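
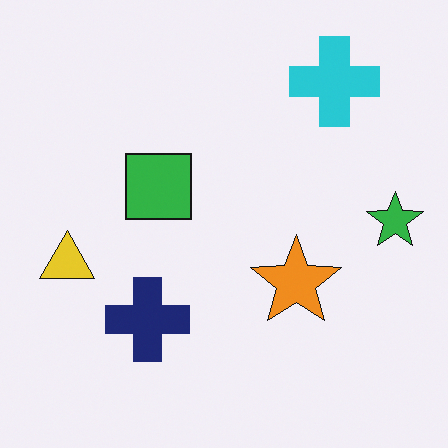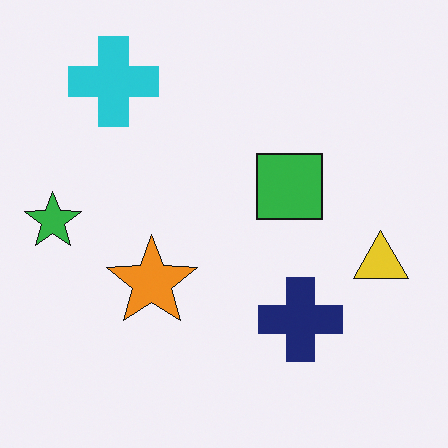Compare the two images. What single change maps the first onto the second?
This is the original image flipped horizontally (left ↔ right).

The green star is in the right of the first image and the left of the second — shapes on opposite sides of the vertical midline have swapped in a mirror flip.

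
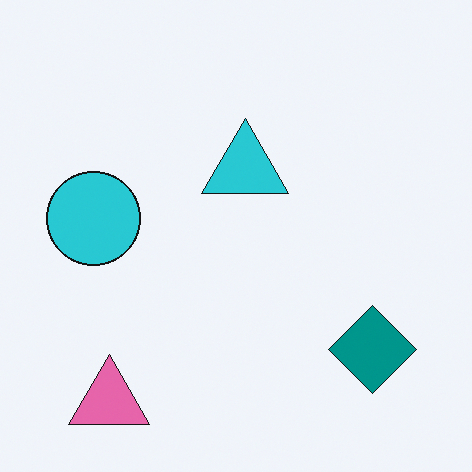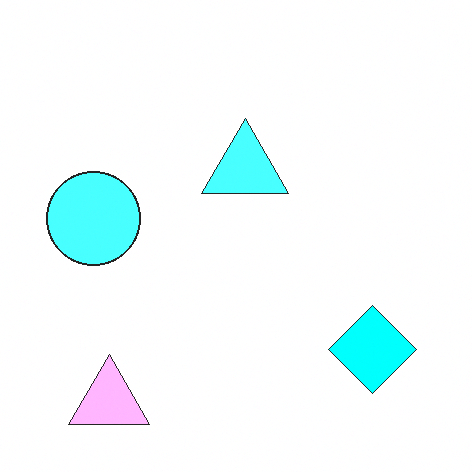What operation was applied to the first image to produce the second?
The second image is the first brightened a lot.

Every pixel — background and shapes alike — is uniformly brightened.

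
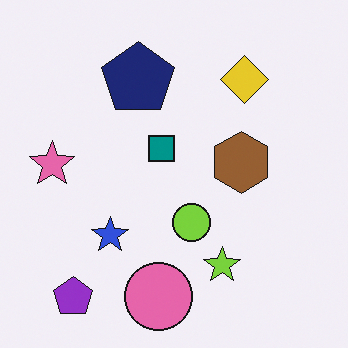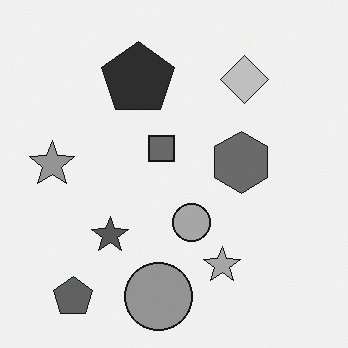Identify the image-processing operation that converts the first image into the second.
Converted to grayscale.

All color is removed — every shape is now a shade of grey.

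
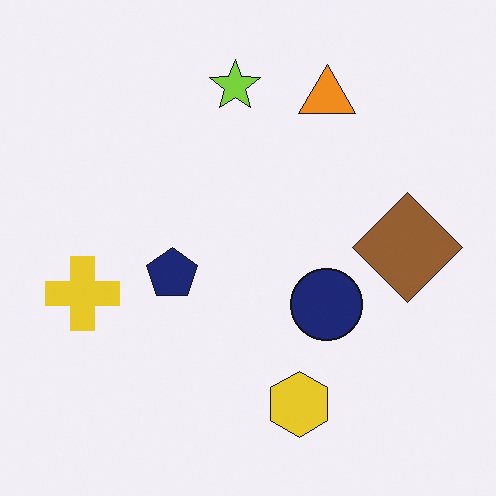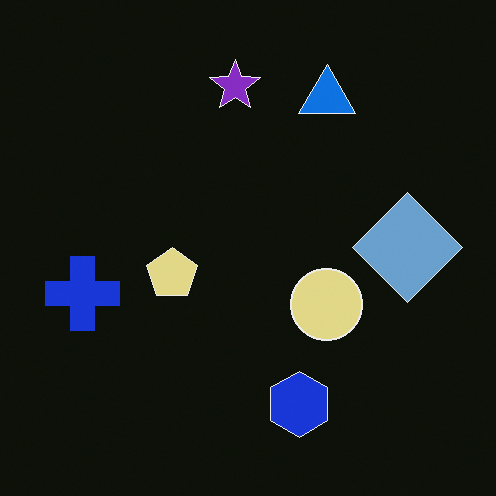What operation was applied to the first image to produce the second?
It was color-inverted (negative).

The light background has become dark and every shape's color is its complement — a photographic negative.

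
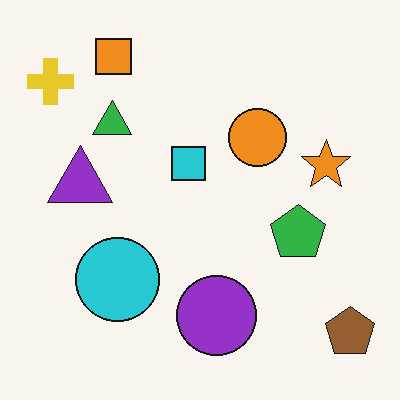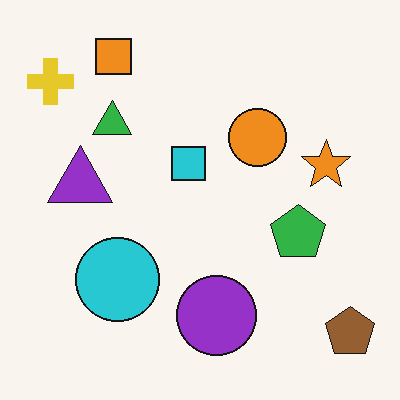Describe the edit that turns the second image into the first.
The transformation is: given moderate JPEG compression.

Blocky 8×8 compression artifacts appear around shape edges and the flat background shows ringing — characteristic JPEG degradation.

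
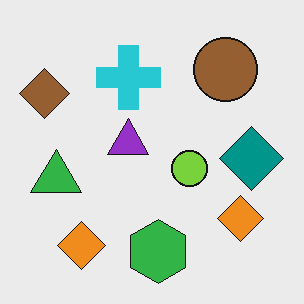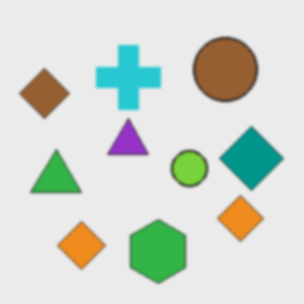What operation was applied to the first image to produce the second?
The second image is the first given a subtle gaussian blur.

Shape edges and outlines are uniformly softened across the whole image.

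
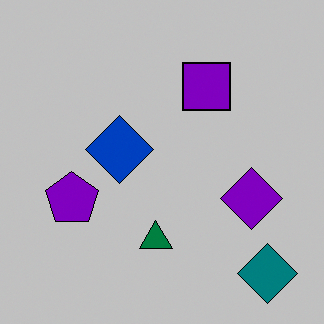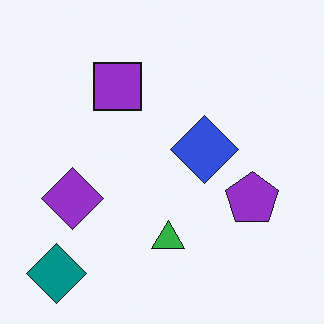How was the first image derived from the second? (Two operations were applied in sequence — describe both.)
Aggressively posterized, then flipped horizontally (left ↔ right).

Each flat color has snapped to a coarser quantized level — most visibly, the near-white background has dropped to a flat grey. The teal diamond is in the bottom-left of the second image and the bottom-right of the first — shapes on opposite sides of the vertical midline have swapped in a mirror flip.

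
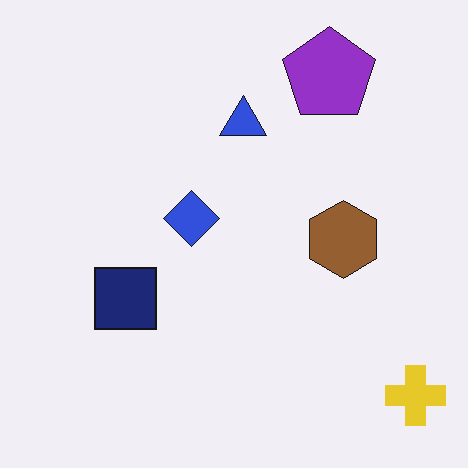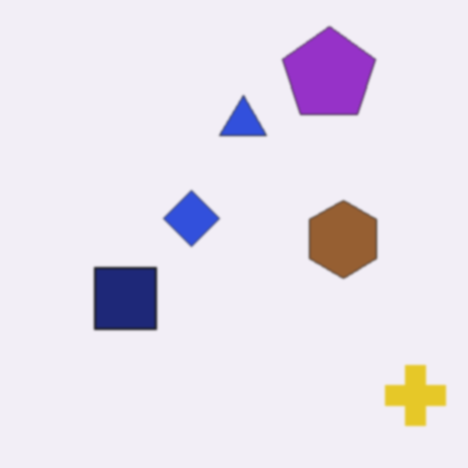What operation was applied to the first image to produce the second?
The second image is the first lightly blurred.

Shape edges and outlines are uniformly softened across the whole image.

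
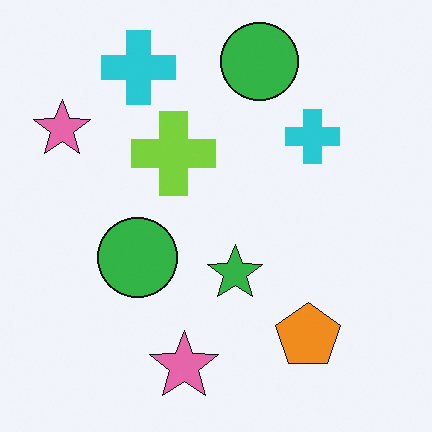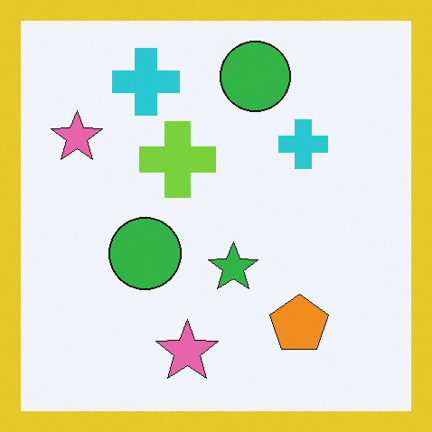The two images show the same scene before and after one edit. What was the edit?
This is the original image framed with a yellow border.

A solid yellow frame runs around the edge of the second image, with the content slightly shrunk inside it.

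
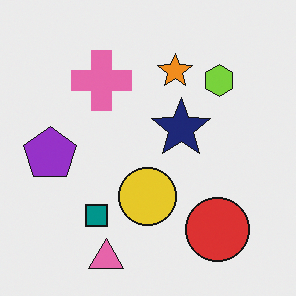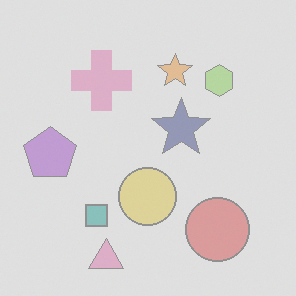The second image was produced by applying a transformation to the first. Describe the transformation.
This is the original image washed out (contrast reduced).

Tones are pushed toward mid-grey across the whole image — a global contrast change.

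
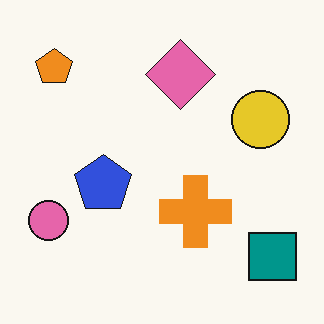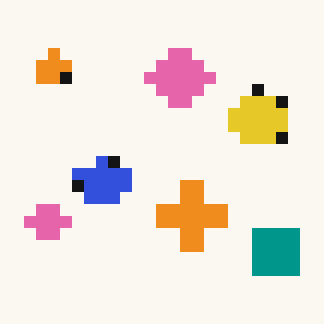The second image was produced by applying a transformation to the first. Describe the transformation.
It was heavily pixelated into large blocks.

Shapes are reduced to large square blocks; fine edges and outlines are lost — a downscale-then-upscale (mosaic) effect.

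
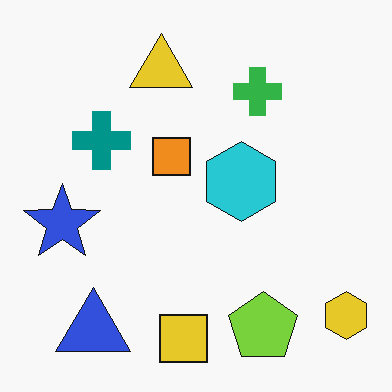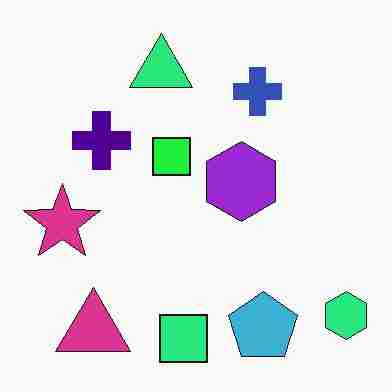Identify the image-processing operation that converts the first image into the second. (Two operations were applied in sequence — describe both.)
The transformation is: hue-shifted through roughly a third of the color wheel, then heavily JPEG-compressed with obvious blocking artifacts.

Every shape's color has rotated by the same amount around the hue wheel — a uniform hue shift. Blocky 8×8 compression artifacts appear around shape edges and the flat background shows ringing — characteristic JPEG degradation.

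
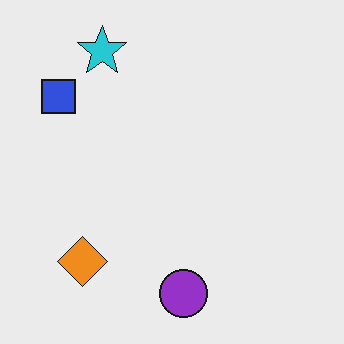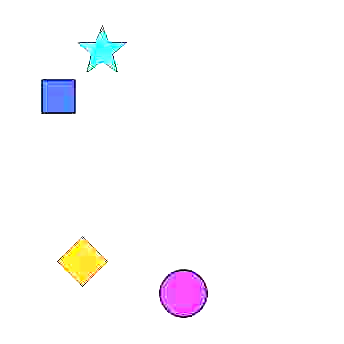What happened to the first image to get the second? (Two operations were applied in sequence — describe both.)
It was degraded with heavy JPEG compression, then noticeably brightened.

Blocky 8×8 compression artifacts appear around shape edges and the flat background shows ringing — characteristic JPEG degradation. Every pixel — background and shapes alike — is uniformly brightened.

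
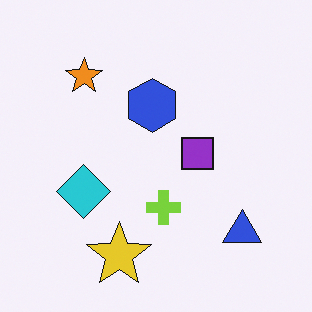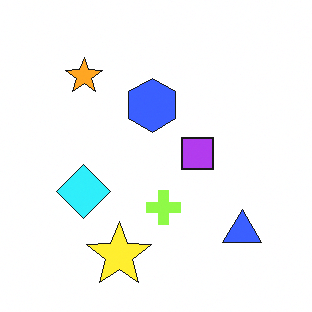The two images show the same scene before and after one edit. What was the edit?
The second image is the first brightened a little.

Every pixel — background and shapes alike — is uniformly brightened.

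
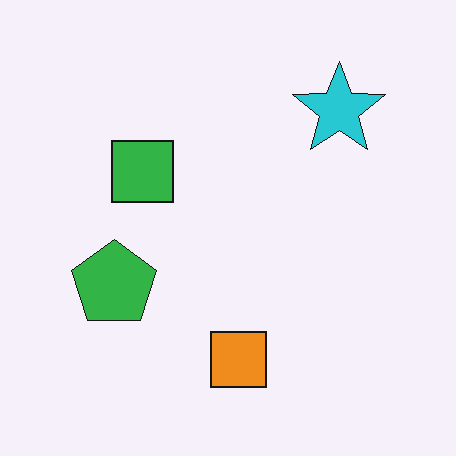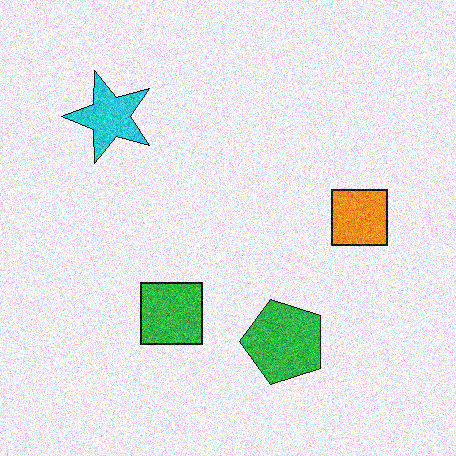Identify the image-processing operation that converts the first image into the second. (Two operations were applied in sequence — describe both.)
The image was degraded with moderate additive noise, then rotated 90° counter-clockwise.

Random speckle covers the whole image, including the flat background. The cyan star sits in the top-right of the first image and the top-left of the second — consistent with a whole-image 90° counter-clockwise rotation.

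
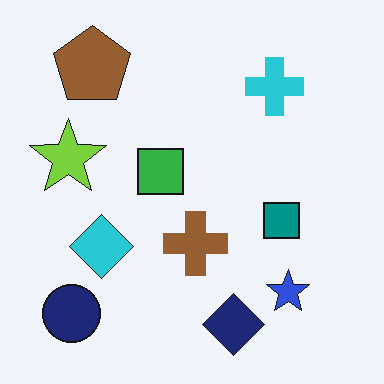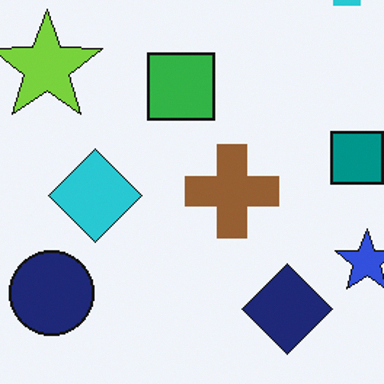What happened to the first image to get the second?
The image was cropped slightly and scaled back up.

The visible shapes are larger and the field of view is narrower; shapes near the original edges may be partly or wholly outside the frame — a crop-and-rescale.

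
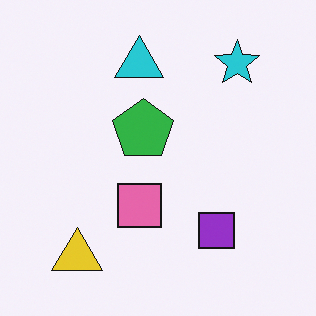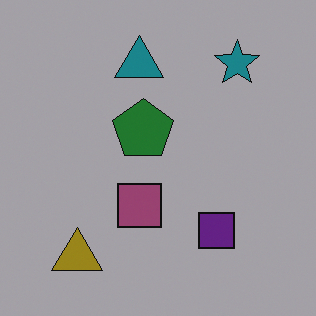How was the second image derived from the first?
The second image is the first noticeably darkened.

Every pixel — background and shapes alike — is uniformly darkened.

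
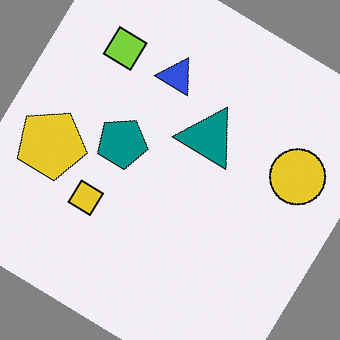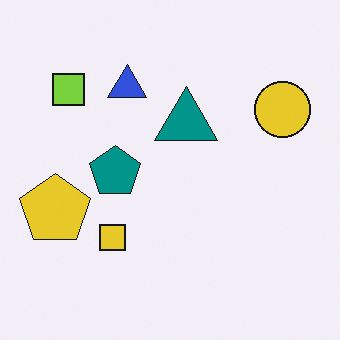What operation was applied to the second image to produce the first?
It was rotated clockwise by a large amount — several tens of degrees.

Every shape is tilted by the same angle and the image corners show triangular fill wedges — a whole-image rotation by a non-right angle.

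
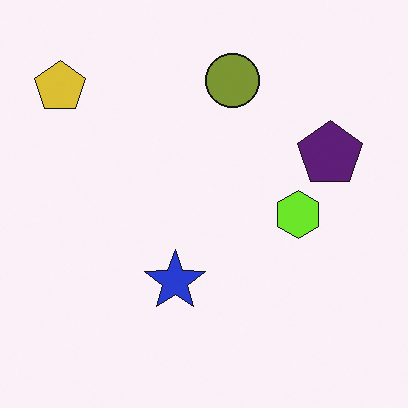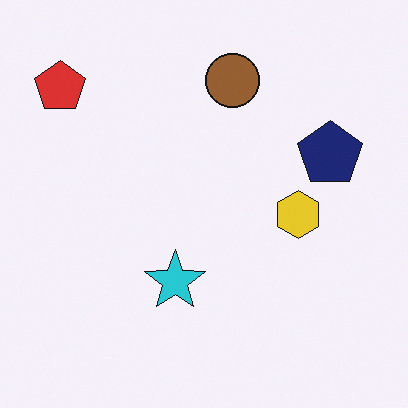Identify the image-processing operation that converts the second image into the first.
The image was hue-shifted by a small amount.

Every shape's color has rotated by the same amount around the hue wheel — a uniform hue shift.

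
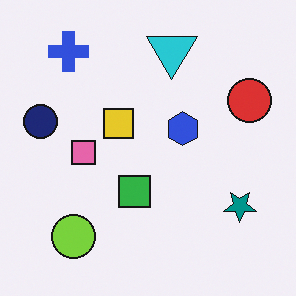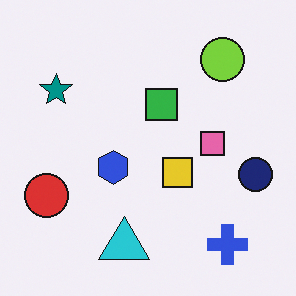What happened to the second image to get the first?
The first image is the second rotated 180°.

The blue cross sits in the bottom-right of the second image and the top-left of the first — consistent with a whole-image 180° rotation.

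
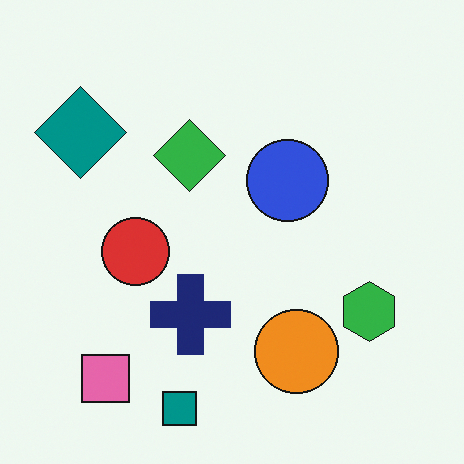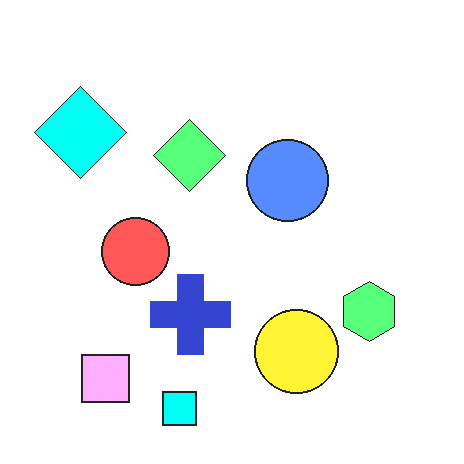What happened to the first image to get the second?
The transformation is: noticeably brightened.

Every pixel — background and shapes alike — is uniformly brightened.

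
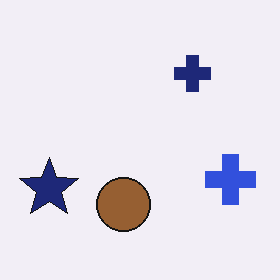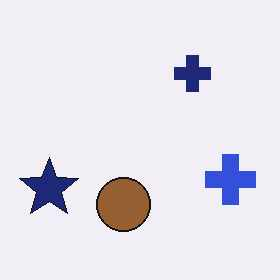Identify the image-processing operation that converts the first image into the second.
It was JPEG-compressed with visible artifacts.

Blocky 8×8 compression artifacts appear around shape edges and the flat background shows ringing — characteristic JPEG degradation.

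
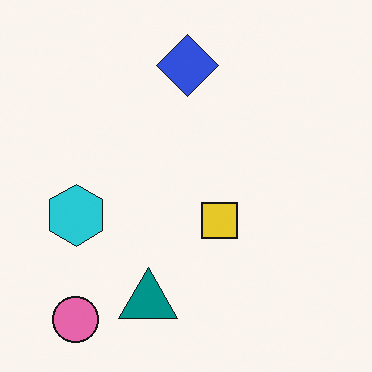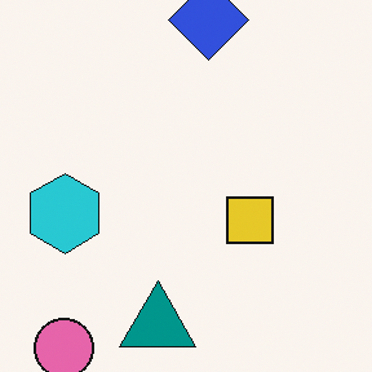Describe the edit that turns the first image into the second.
The transformation is: cropped to a modestly smaller region and rescaled.

The visible shapes are larger and the field of view is narrower; shapes near the original edges may be partly or wholly outside the frame — a crop-and-rescale.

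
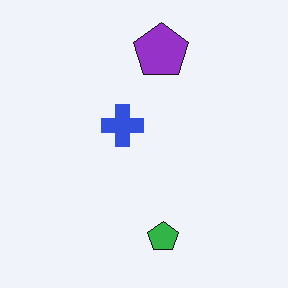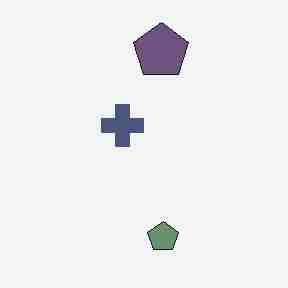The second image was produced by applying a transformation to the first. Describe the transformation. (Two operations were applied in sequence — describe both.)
The image was made much more muted (saturation change), then degraded with heavy JPEG compression.

All colors are more muted and greyish — a global saturation change. Blocky 8×8 compression artifacts appear around shape edges and the flat background shows ringing — characteristic JPEG degradation.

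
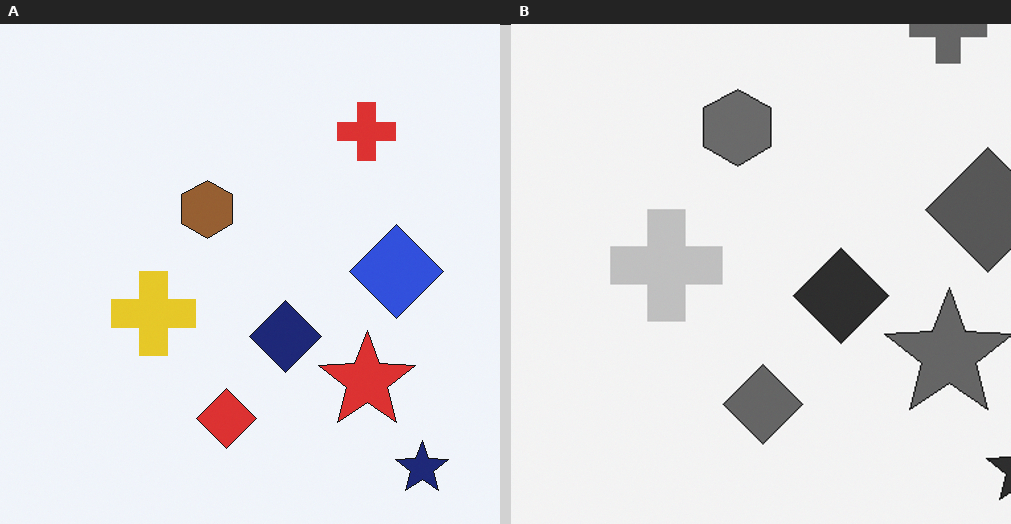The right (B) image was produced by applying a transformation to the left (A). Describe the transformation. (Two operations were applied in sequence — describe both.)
The right (B) image is the left (A) converted to grayscale, then cropped to a modestly smaller region and rescaled.

All color is removed — every shape is now a shade of grey. The visible shapes are larger and the field of view is narrower; shapes near the original edges may be partly or wholly outside the frame — a crop-and-rescale.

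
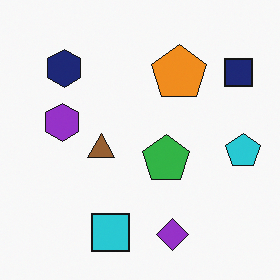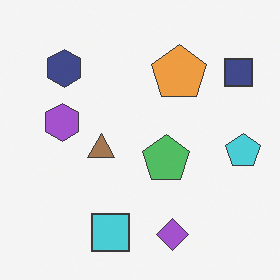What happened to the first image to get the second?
This is the original image given slightly reduced contrast.

Tones are pushed toward mid-grey across the whole image — a global contrast change.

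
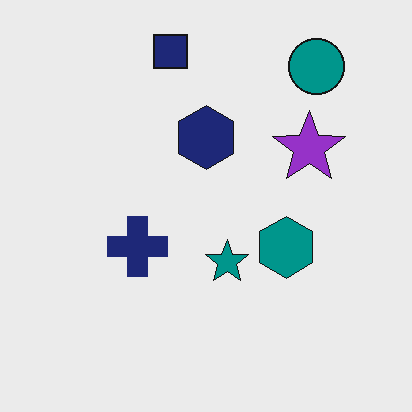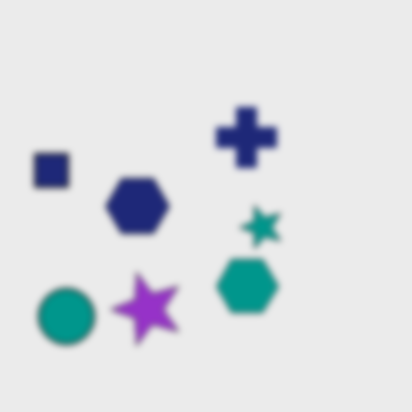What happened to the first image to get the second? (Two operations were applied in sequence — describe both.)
The transformation is: transposed (reflected across the top-left ↔ bottom-right diagonal), then noticeably gaussian-blurred.

Shapes have swapped their row and column positions — what was in the top-right is now in the bottom-left — a diagonal reflection. Shape edges and outlines are uniformly softened across the whole image.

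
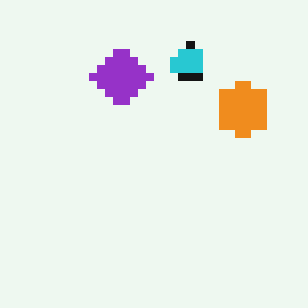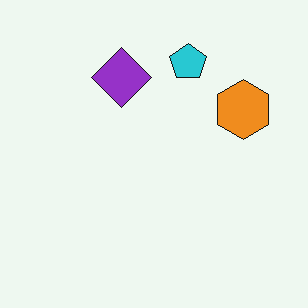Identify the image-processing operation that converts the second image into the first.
This is the original image pixelated into visible square blocks.

Shapes are reduced to large square blocks; fine edges and outlines are lost — a downscale-then-upscale (mosaic) effect.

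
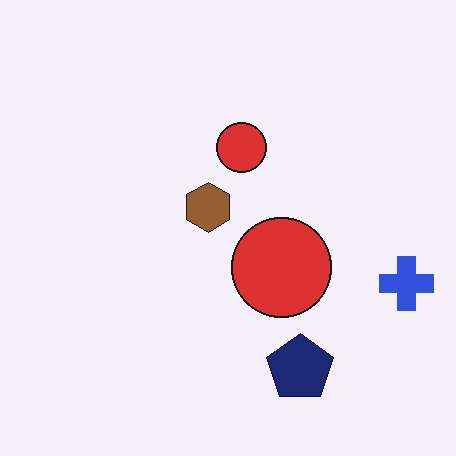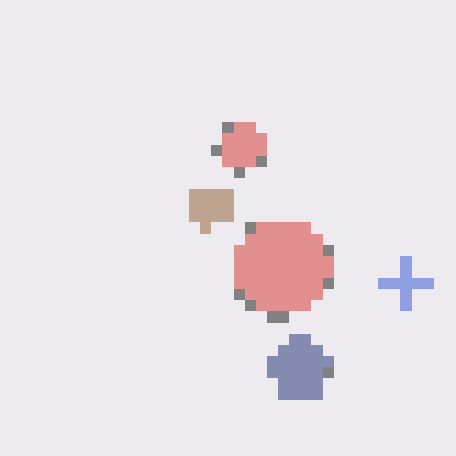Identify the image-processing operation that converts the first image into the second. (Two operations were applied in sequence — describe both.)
The image was heavily pixelated into large blocks, then given much lower contrast.

Shapes are reduced to large square blocks; fine edges and outlines are lost — a downscale-then-upscale (mosaic) effect. Tones are pushed toward mid-grey across the whole image — a global contrast change.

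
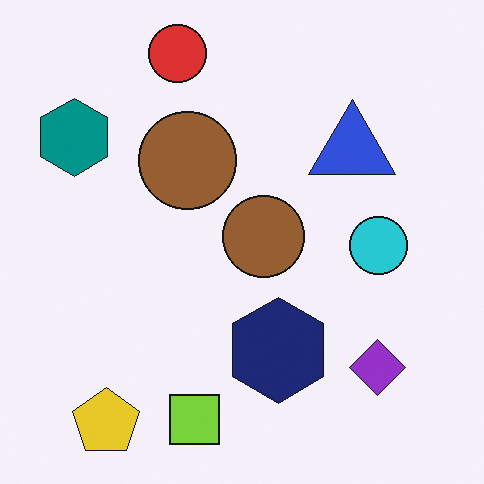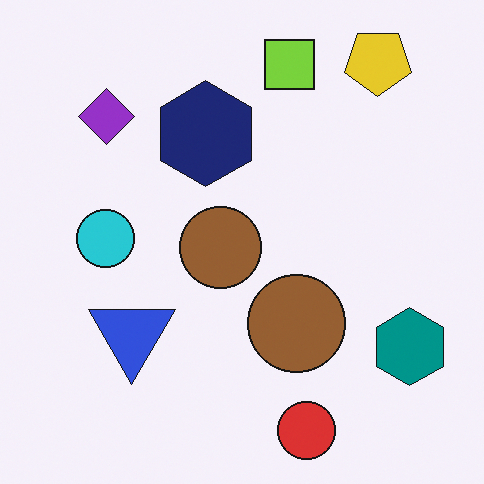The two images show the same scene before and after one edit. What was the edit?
This is the original image rotated 180°.

The yellow pentagon sits in the bottom-left of the first image and the top-right of the second — consistent with a whole-image 180° rotation.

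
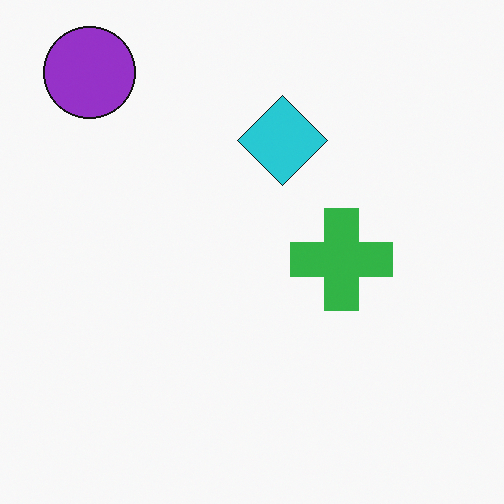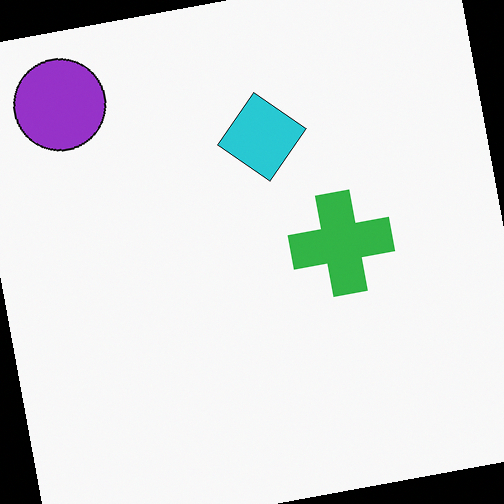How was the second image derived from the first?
This is the original image rotated counter-clockwise by a few degrees.

Every shape is tilted by the same angle and the image corners show triangular fill wedges — a whole-image rotation by a non-right angle.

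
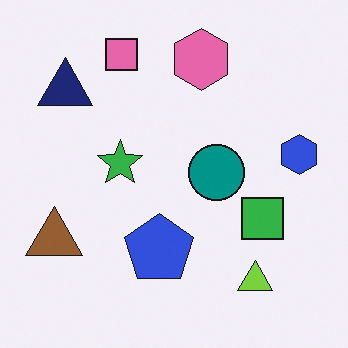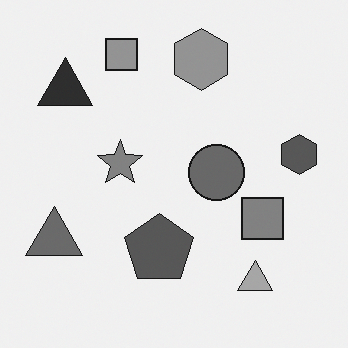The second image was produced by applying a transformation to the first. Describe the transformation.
It was converted to grayscale.

All color is removed — every shape is now a shade of grey.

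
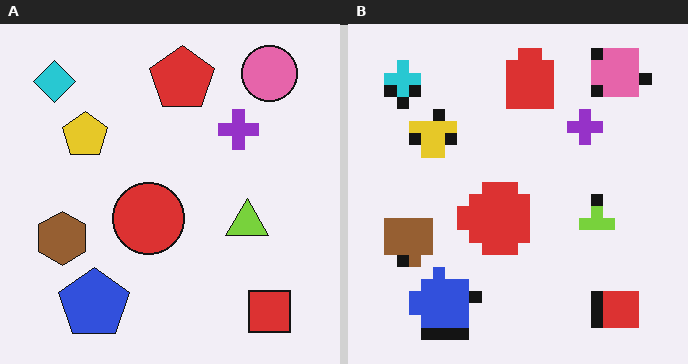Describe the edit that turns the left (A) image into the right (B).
It was heavily pixelated into large blocks.

Shapes are reduced to large square blocks; fine edges and outlines are lost — a downscale-then-upscale (mosaic) effect.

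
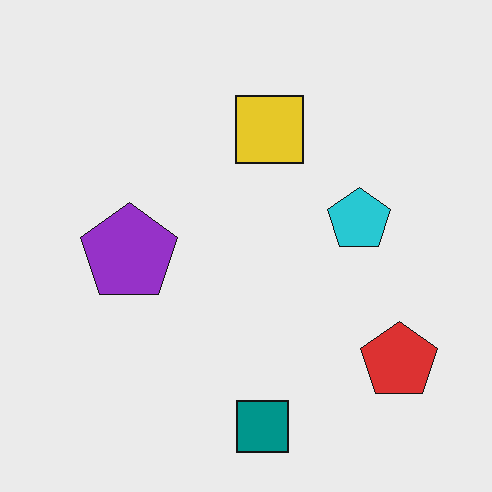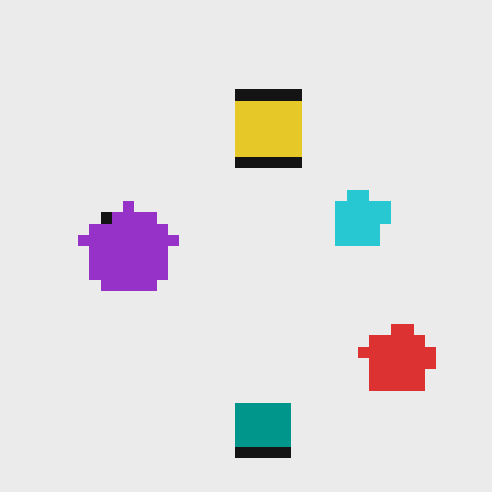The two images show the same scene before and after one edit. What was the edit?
The transformation is: coarsely pixelated.

Shapes are reduced to large square blocks; fine edges and outlines are lost — a downscale-then-upscale (mosaic) effect.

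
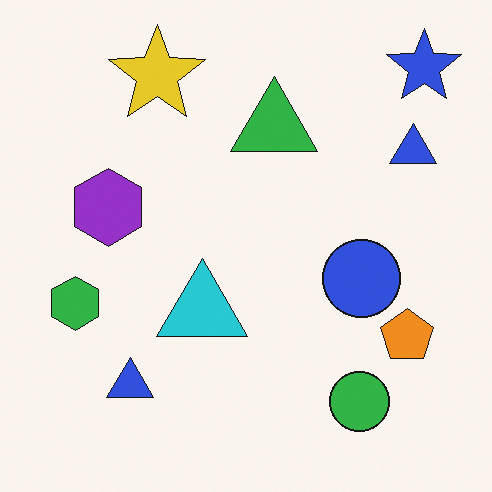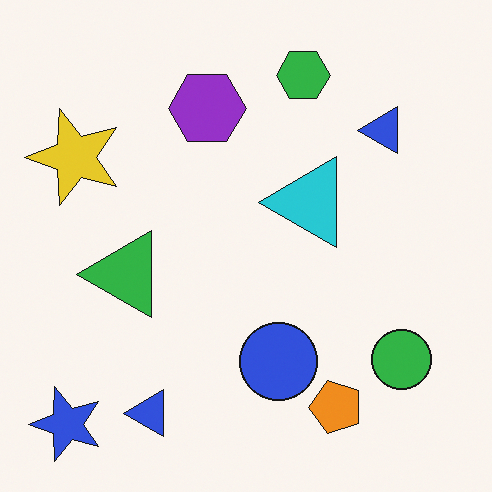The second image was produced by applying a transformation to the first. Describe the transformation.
The second image is the first transposed (reflected across the top-left ↔ bottom-right diagonal).

Shapes have swapped their row and column positions — what was in the top-right is now in the bottom-left — a diagonal reflection.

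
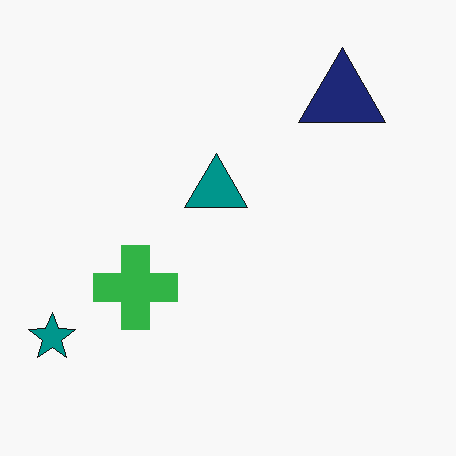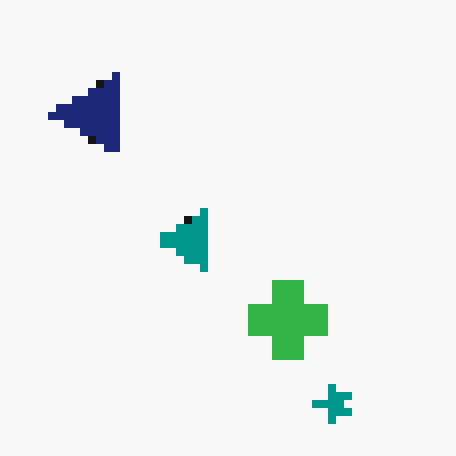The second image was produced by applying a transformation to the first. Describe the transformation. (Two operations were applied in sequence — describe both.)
The image was pixelated into visible square blocks, then rotated 90° counter-clockwise.

Shapes are reduced to large square blocks; fine edges and outlines are lost — a downscale-then-upscale (mosaic) effect. The teal star sits in the bottom-left of the first image and the bottom-right of the second — consistent with a whole-image 90° counter-clockwise rotation.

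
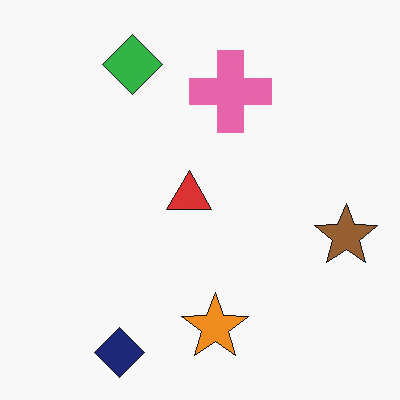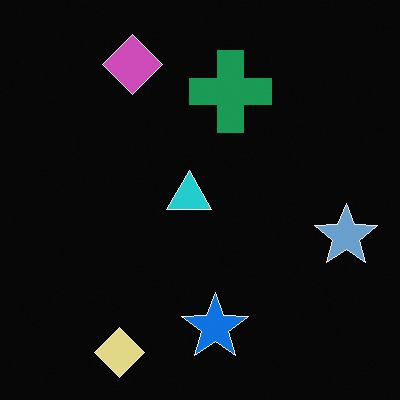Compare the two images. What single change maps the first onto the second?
The second image is the first color-inverted (negative).

The light background has become dark and every shape's color is its complement — a photographic negative.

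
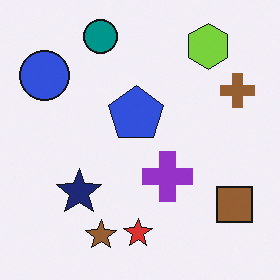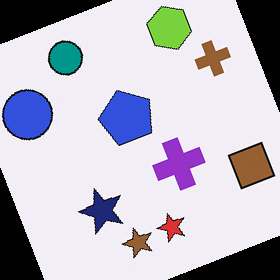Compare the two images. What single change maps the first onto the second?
It was rotated counter-clockwise by a clearly visible amount.

Every shape is tilted by the same angle and the image corners show triangular fill wedges — a whole-image rotation by a non-right angle.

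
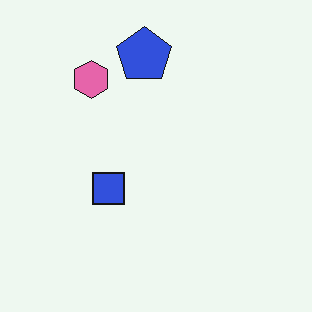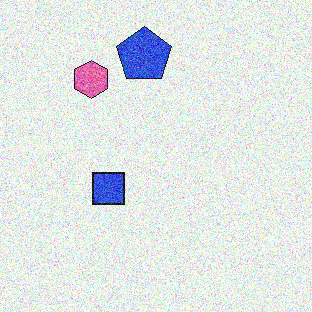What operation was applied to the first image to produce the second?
The image was degraded with a thick layer of grain.

Random speckle covers the whole image, including the flat background.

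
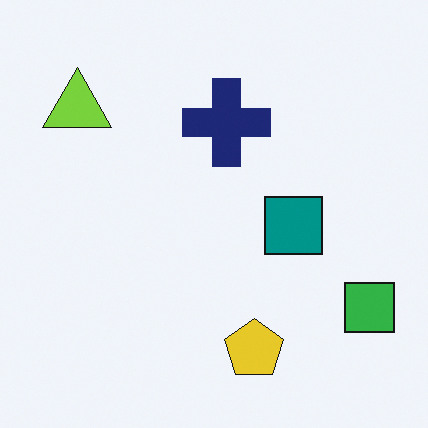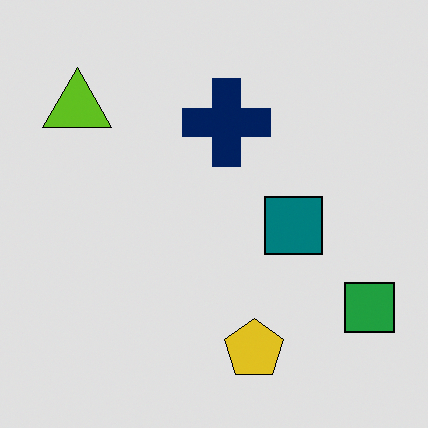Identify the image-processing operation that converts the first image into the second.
Moderately posterized.

Each flat color has snapped to a coarser quantized level — most visibly, the near-white background has dropped to a flat grey.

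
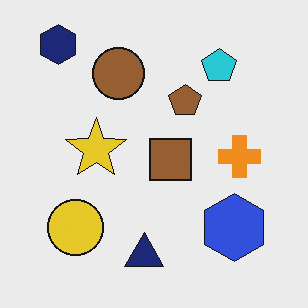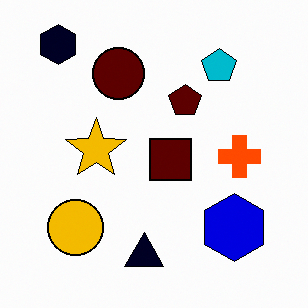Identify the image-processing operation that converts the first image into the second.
Given much higher contrast.

Tones are pushed away from mid-grey across the whole image — a global contrast change.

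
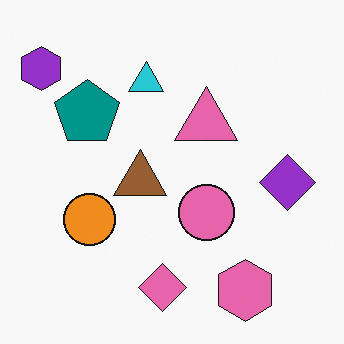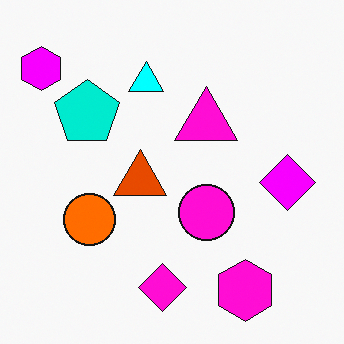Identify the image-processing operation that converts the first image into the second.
The image was heavily oversaturated.

All colors are more vivid — a global saturation change.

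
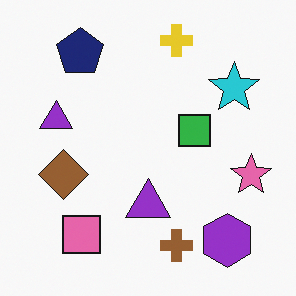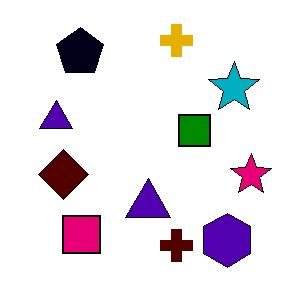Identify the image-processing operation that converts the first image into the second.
It was boosted in contrast.

Tones are pushed away from mid-grey across the whole image — a global contrast change.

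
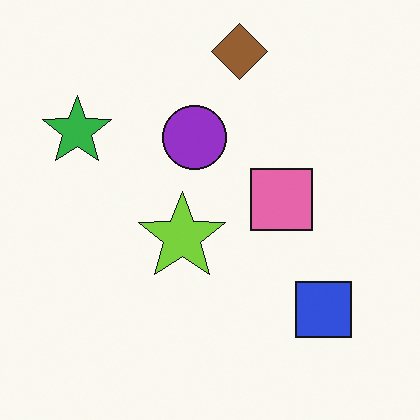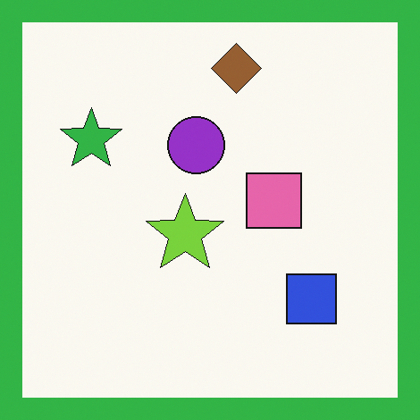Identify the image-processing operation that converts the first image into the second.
It was framed with a green border.

A solid green frame runs around the edge of the second image, with the content slightly shrunk inside it.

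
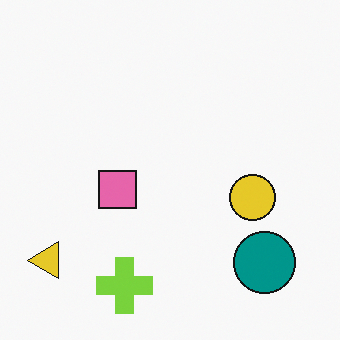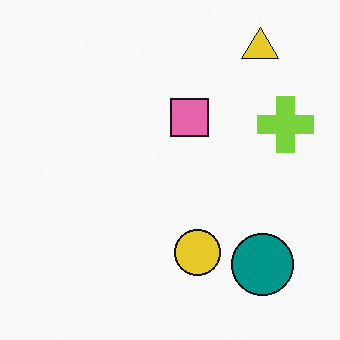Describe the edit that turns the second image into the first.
It was transposed (reflected across the top-left ↔ bottom-right diagonal).

Shapes have swapped their row and column positions — what was in the top-right is now in the bottom-left — a diagonal reflection.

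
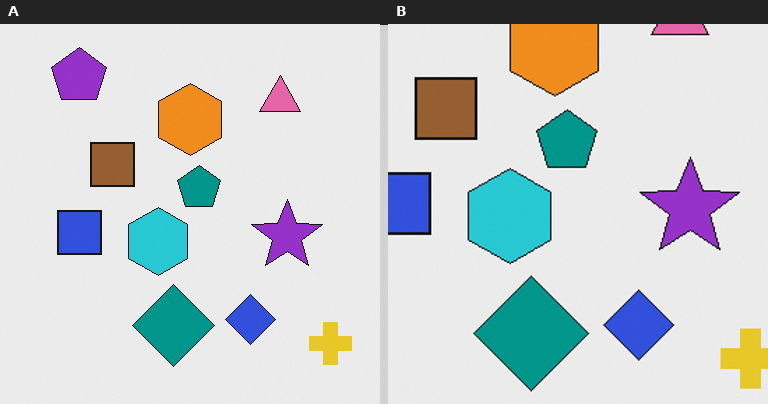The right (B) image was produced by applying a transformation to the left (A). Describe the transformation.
It was cropped slightly and scaled back up.

The visible shapes are larger and the field of view is narrower; shapes near the original edges may be partly or wholly outside the frame — a crop-and-rescale.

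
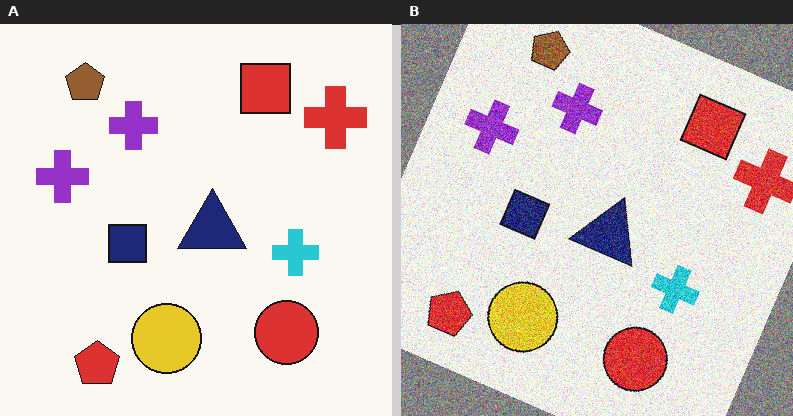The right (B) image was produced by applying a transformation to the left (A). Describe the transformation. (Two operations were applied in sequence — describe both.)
This is the original image rotated clockwise by a clearly visible amount, then degraded with heavy additive noise.

Every shape is tilted by the same angle and the image corners show triangular fill wedges — a whole-image rotation by a non-right angle. Random speckle covers the whole image, including the flat background.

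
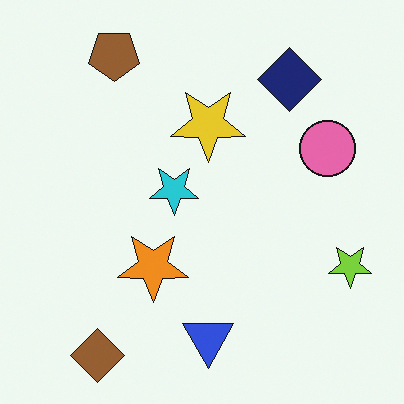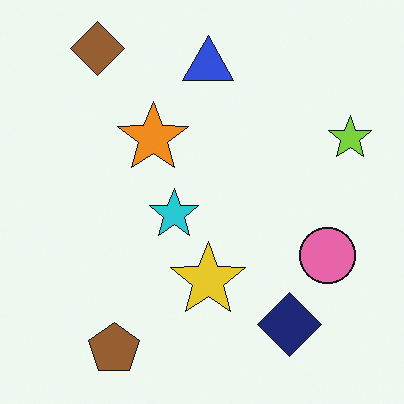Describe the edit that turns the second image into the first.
The image was flipped vertically (top ↔ bottom).

The brown diamond is in the top-left of the second image and the bottom-left of the first — shapes on opposite sides of the horizontal midline have swapped in a mirror flip.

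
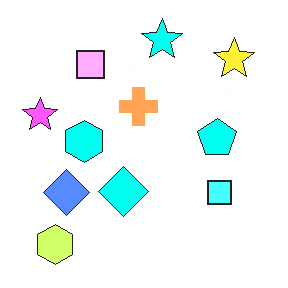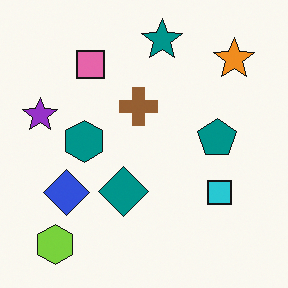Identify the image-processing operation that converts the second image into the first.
The first image is the second substantially brightened.

Every pixel — background and shapes alike — is uniformly brightened.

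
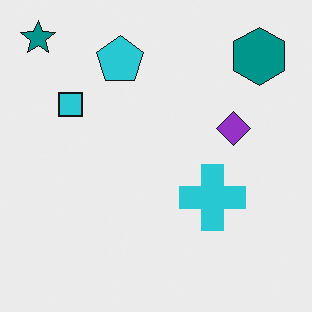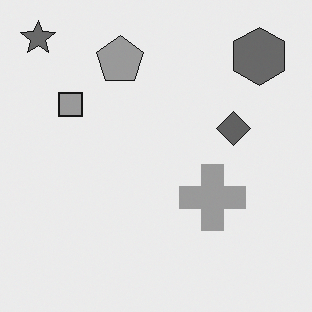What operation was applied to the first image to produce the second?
It was converted to grayscale.

All color is removed — every shape is now a shade of grey.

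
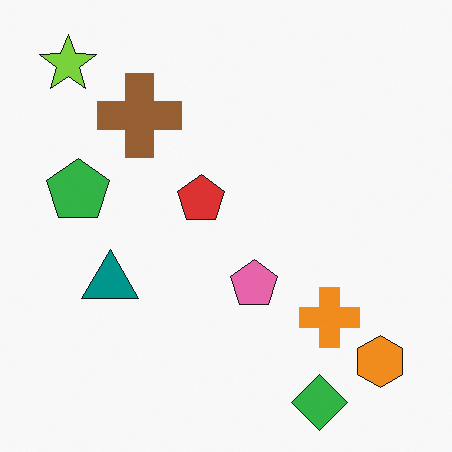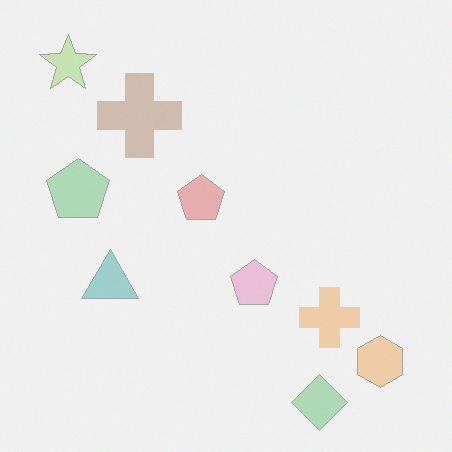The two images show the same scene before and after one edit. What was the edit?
The second image is the first given much lower contrast.

Tones are pushed toward mid-grey across the whole image — a global contrast change.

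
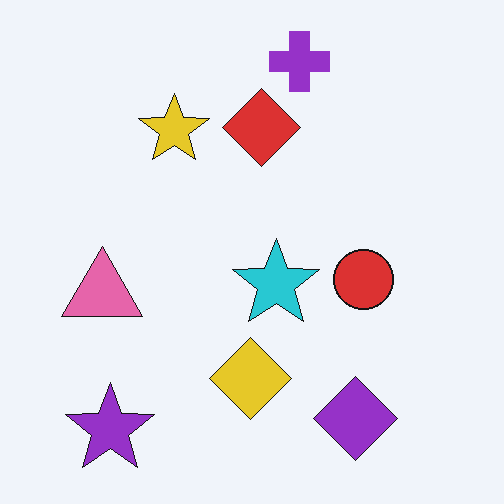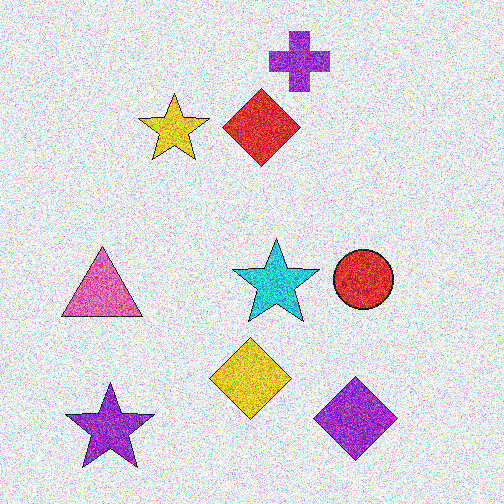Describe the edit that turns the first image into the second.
Degraded with strong gaussian noise.

Random speckle covers the whole image, including the flat background.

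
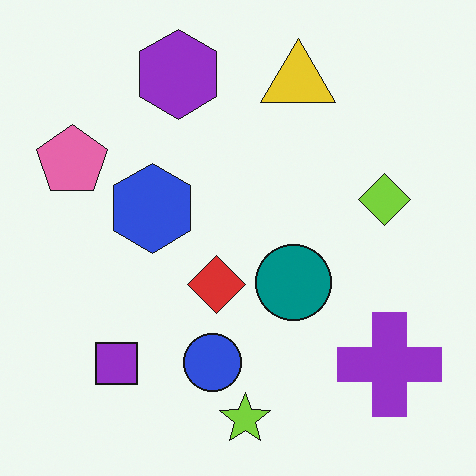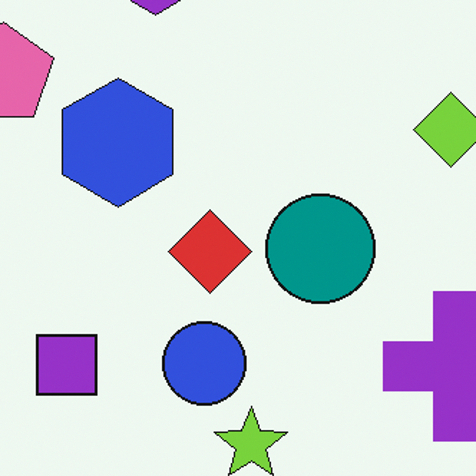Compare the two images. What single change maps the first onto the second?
This is the original image cropped to a modestly smaller region and rescaled.

The visible shapes are larger and the field of view is narrower; shapes near the original edges may be partly or wholly outside the frame — a crop-and-rescale.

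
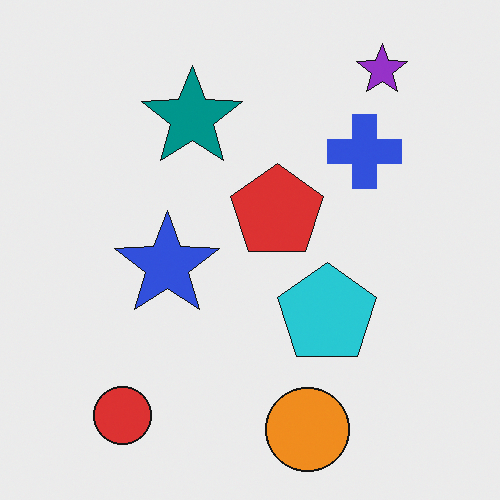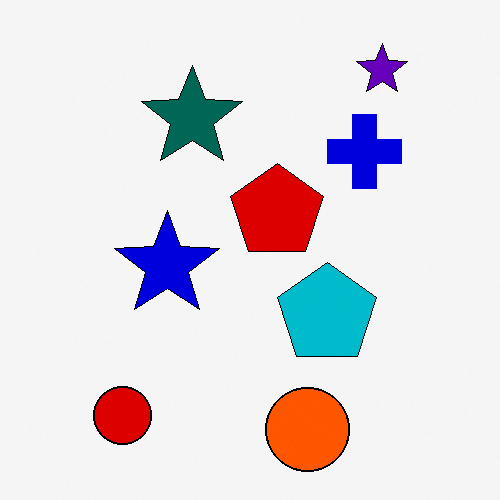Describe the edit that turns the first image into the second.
The image was given much higher contrast.

Tones are pushed away from mid-grey across the whole image — a global contrast change.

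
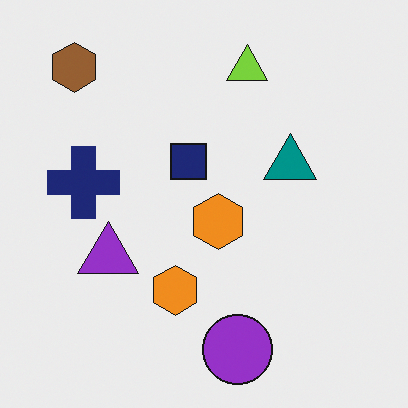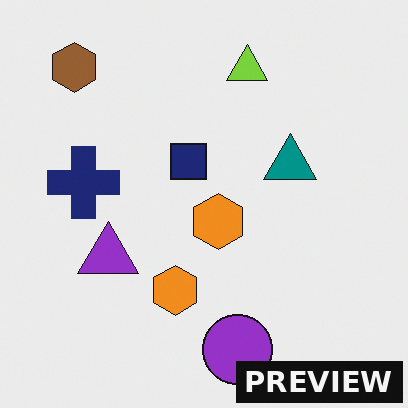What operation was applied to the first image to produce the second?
The second image is the first watermarked with the text "PREVIEW" in the lower-right corner.

A dark label reading "PREVIEW" appears in the lower-right corner.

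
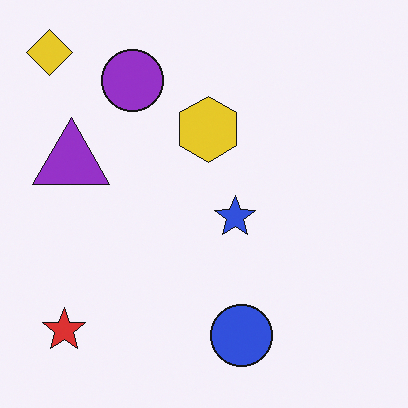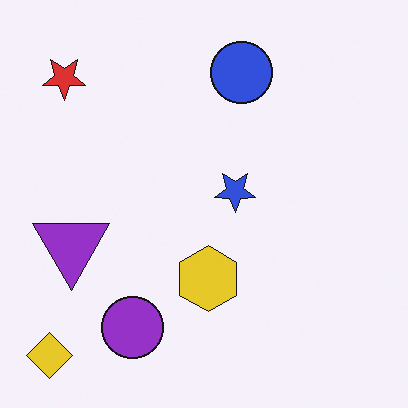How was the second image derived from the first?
The transformation is: flipped vertically (top ↔ bottom).

The yellow diamond is in the top-left of the first image and the bottom-left of the second — shapes on opposite sides of the horizontal midline have swapped in a mirror flip.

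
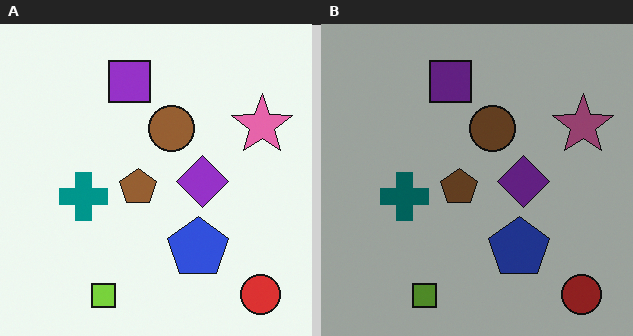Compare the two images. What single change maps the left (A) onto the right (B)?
The image was substantially darkened.

Every pixel — background and shapes alike — is uniformly darkened.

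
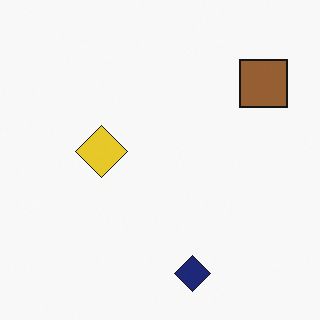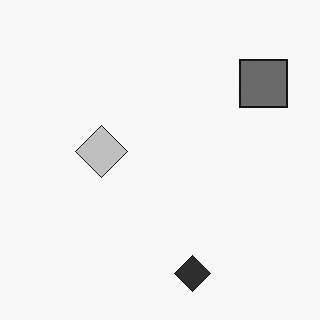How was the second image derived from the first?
This is the original image converted to grayscale.

All color is removed — every shape is now a shade of grey.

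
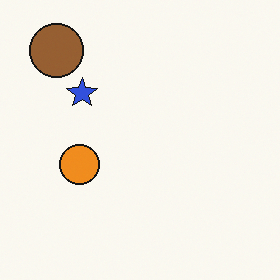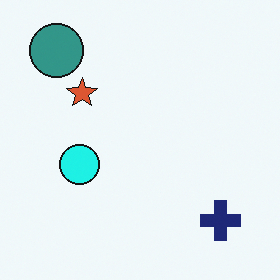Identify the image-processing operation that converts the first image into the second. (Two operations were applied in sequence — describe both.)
It was hue-shifted by a moderate amount, then overlaid with an additional navy cross.

Every shape's color has rotated by the same amount around the hue wheel — a uniform hue shift. A navy cross appears in the second image that is absent from the first.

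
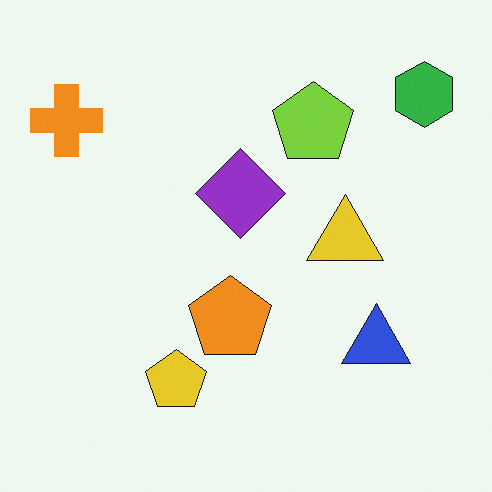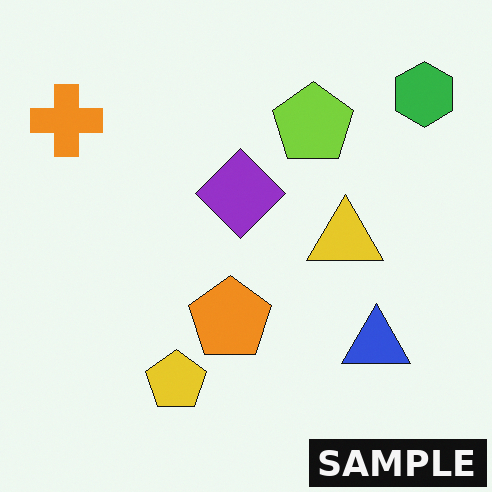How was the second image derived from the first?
The image was watermarked with the text "SAMPLE" in the lower-right corner.

A dark label reading "SAMPLE" appears in the lower-right corner.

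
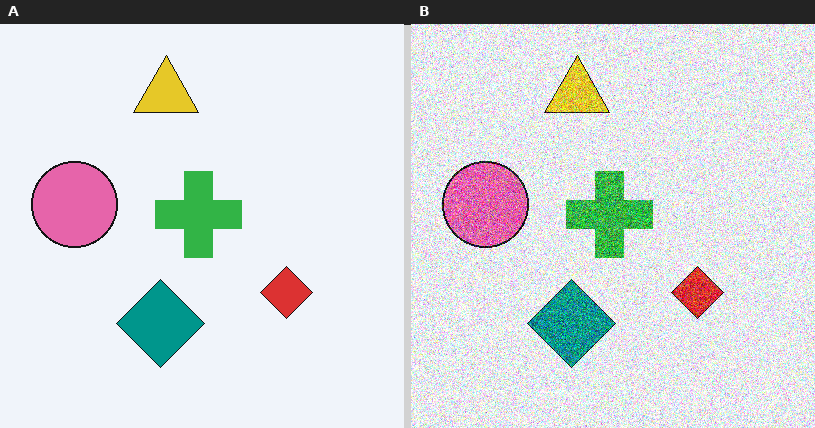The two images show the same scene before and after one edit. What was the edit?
The transformation is: degraded with strong gaussian noise.

Random speckle covers the whole image, including the flat background.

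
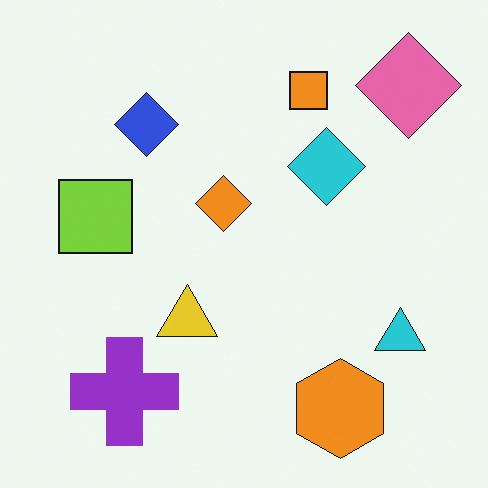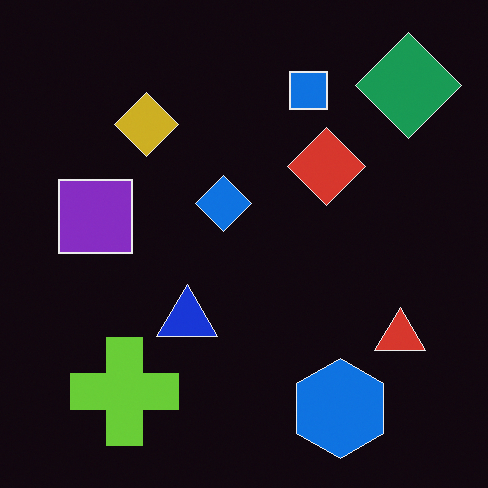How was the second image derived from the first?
The transformation is: color-inverted (negative).

The light background has become dark and every shape's color is its complement — a photographic negative.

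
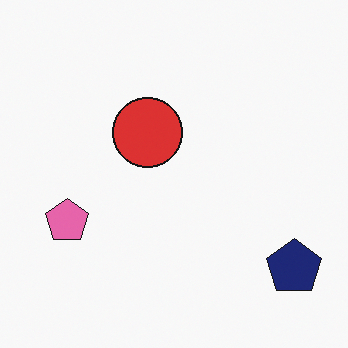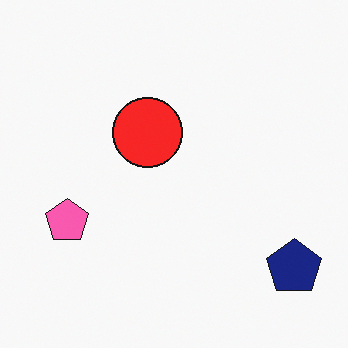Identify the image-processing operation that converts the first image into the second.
The transformation is: slightly oversaturated.

All colors are more vivid — a global saturation change.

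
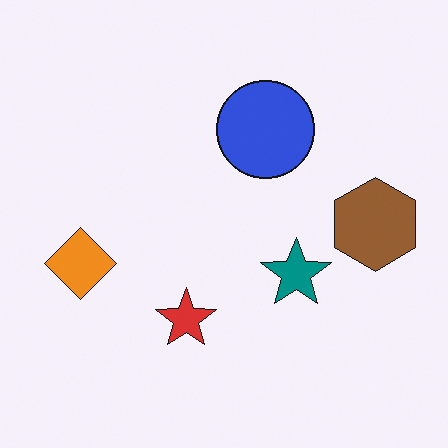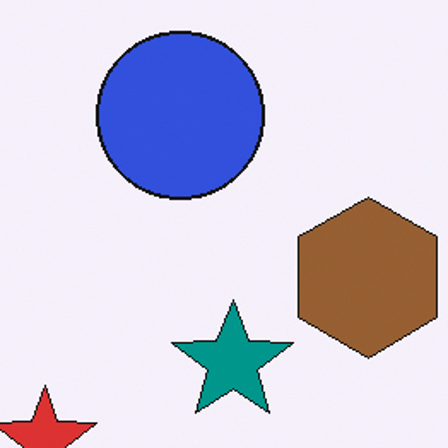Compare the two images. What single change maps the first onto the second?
The second image is the first cropped tightly and scaled back up.

The visible shapes are larger and the field of view is narrower; shapes near the original edges may be partly or wholly outside the frame — a crop-and-rescale.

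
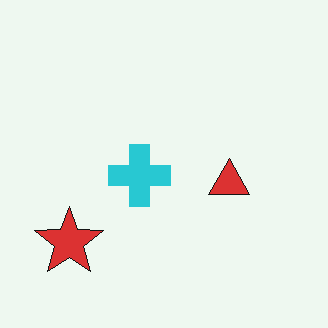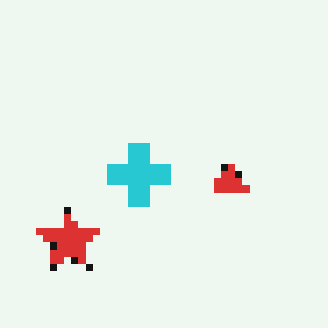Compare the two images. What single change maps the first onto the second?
It was pixelated into visible square blocks.

Shapes are reduced to large square blocks; fine edges and outlines are lost — a downscale-then-upscale (mosaic) effect.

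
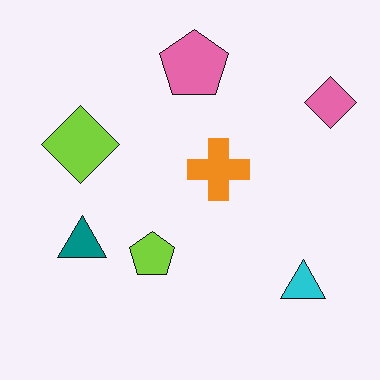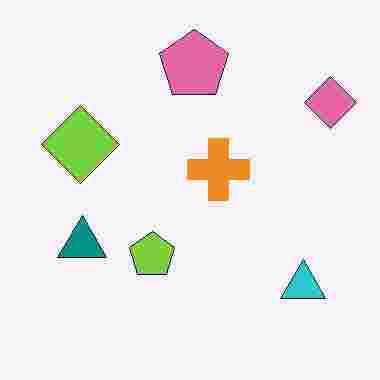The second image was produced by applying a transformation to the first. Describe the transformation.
Degraded with heavy JPEG compression.

Blocky 8×8 compression artifacts appear around shape edges and the flat background shows ringing — characteristic JPEG degradation.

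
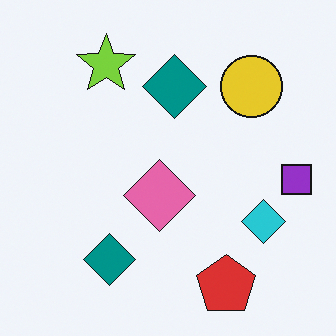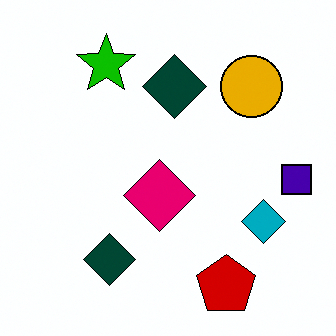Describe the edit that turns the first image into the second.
The transformation is: given much higher contrast.

Tones are pushed away from mid-grey across the whole image — a global contrast change.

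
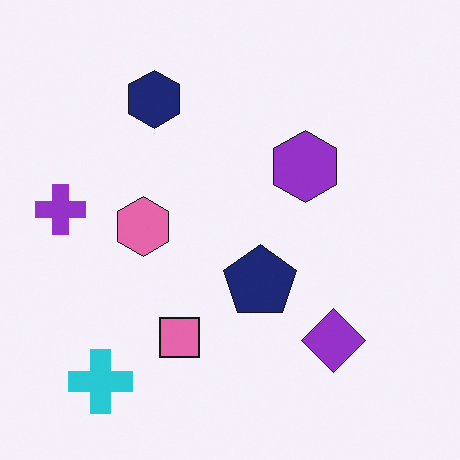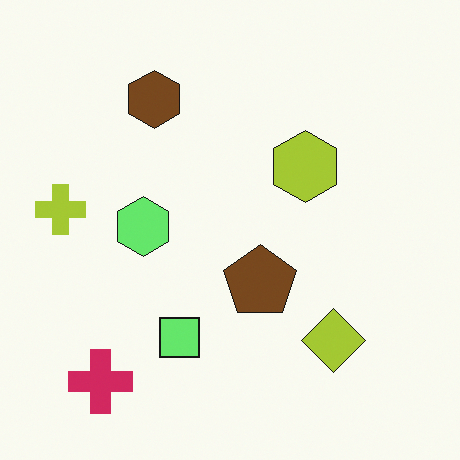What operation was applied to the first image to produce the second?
The image was hue-shifted by a large amount.

Every shape's color has rotated by the same amount around the hue wheel — a uniform hue shift.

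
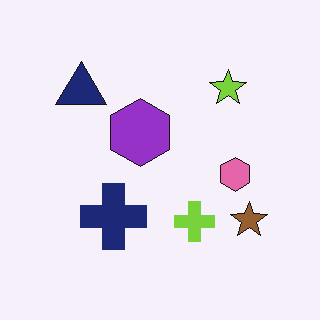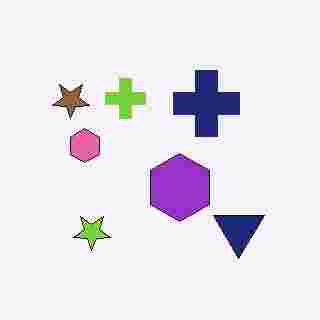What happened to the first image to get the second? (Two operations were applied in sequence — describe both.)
This is the original image rotated 180°, then degraded with heavy JPEG compression.

The brown star sits in the bottom-right of the first image and the top-left of the second — consistent with a whole-image 180° rotation. Blocky 8×8 compression artifacts appear around shape edges and the flat background shows ringing — characteristic JPEG degradation.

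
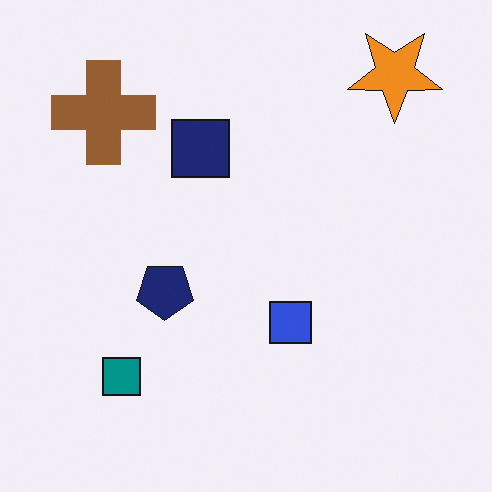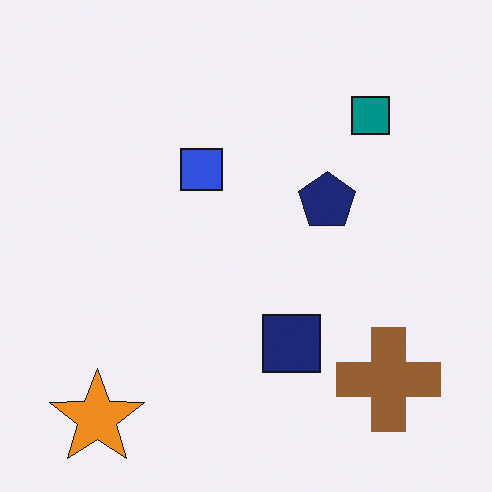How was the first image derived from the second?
The transformation is: rotated 180°.

The orange star sits in the bottom-left of the second image and the top-right of the first — consistent with a whole-image 180° rotation.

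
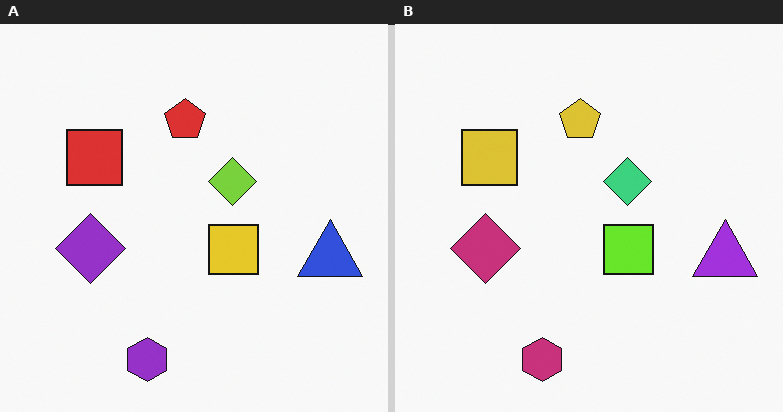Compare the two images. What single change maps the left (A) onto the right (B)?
The right (B) image is the left (A) hue-shifted slightly.

Every shape's color has rotated by the same amount around the hue wheel — a uniform hue shift.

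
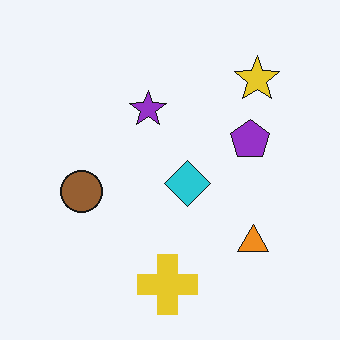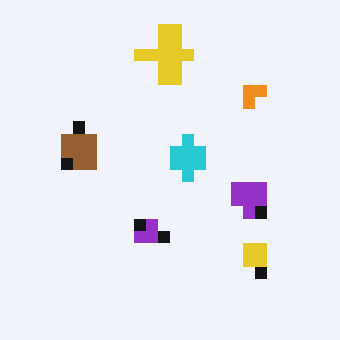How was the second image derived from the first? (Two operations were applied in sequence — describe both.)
The transformation is: flipped vertically (top ↔ bottom), then coarsely pixelated.

The yellow cross is in the bottom of the first image and the top of the second — shapes on opposite sides of the horizontal midline have swapped in a mirror flip. Shapes are reduced to large square blocks; fine edges and outlines are lost — a downscale-then-upscale (mosaic) effect.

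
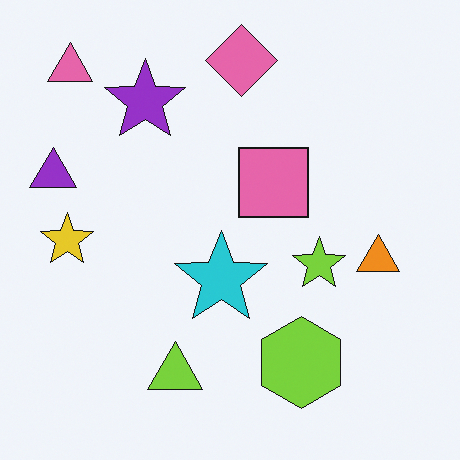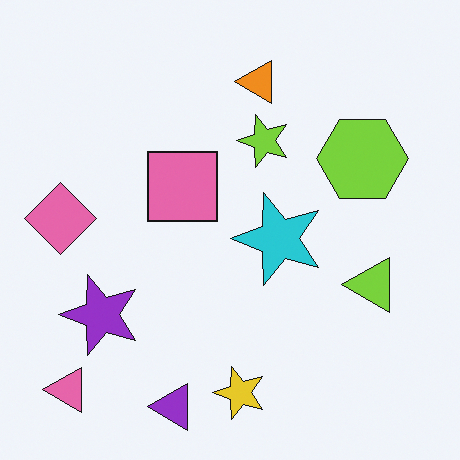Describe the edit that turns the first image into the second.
It was rotated 90° counter-clockwise.

The pink triangle sits in the top-left of the first image and the bottom-left of the second — consistent with a whole-image 90° counter-clockwise rotation.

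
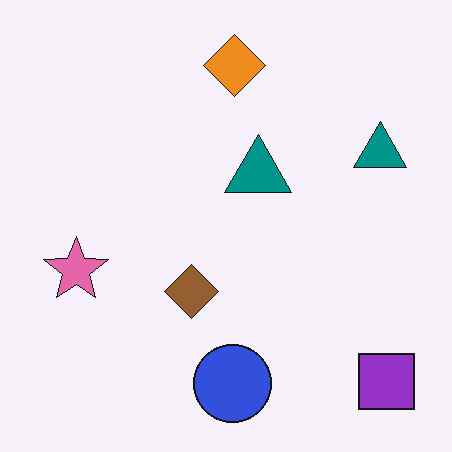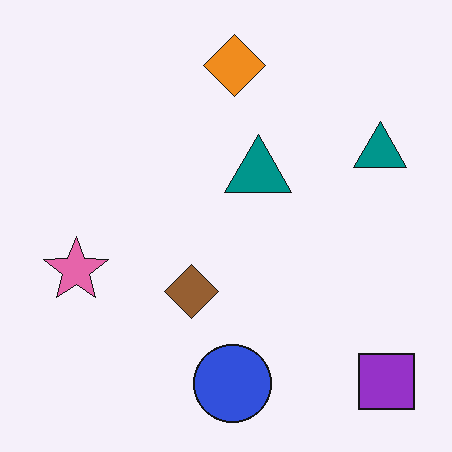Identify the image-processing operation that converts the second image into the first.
The transformation is: given moderate JPEG compression.

Blocky 8×8 compression artifacts appear around shape edges and the flat background shows ringing — characteristic JPEG degradation.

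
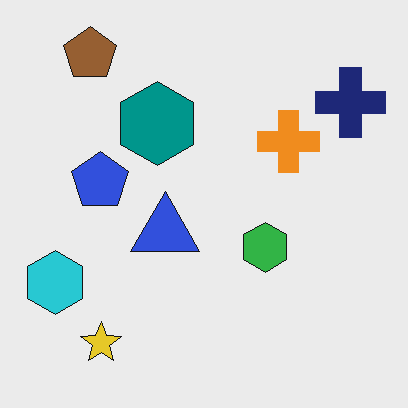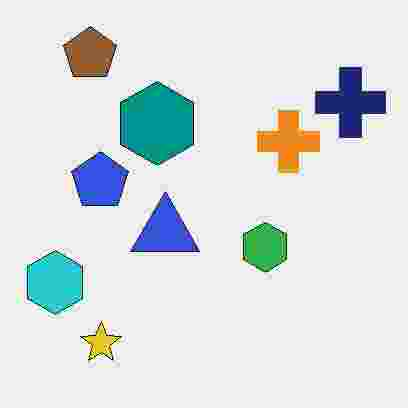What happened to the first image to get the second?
The transformation is: heavily JPEG-compressed with obvious blocking artifacts.

Blocky 8×8 compression artifacts appear around shape edges and the flat background shows ringing — characteristic JPEG degradation.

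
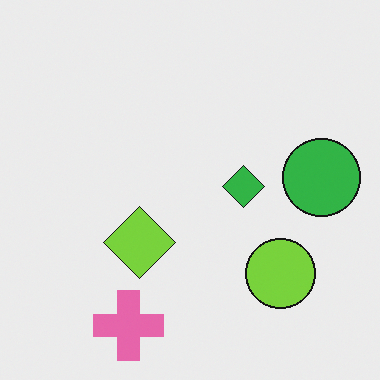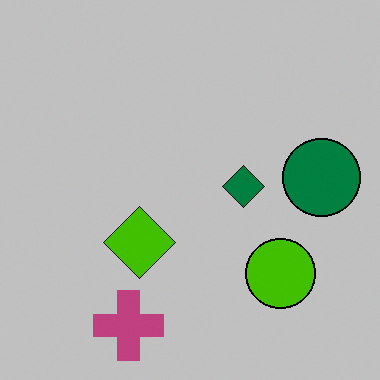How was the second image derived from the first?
This is the original image heavily posterized to just a handful of flat colors.

Each flat color has snapped to a coarser quantized level — most visibly, the near-white background has dropped to a flat grey.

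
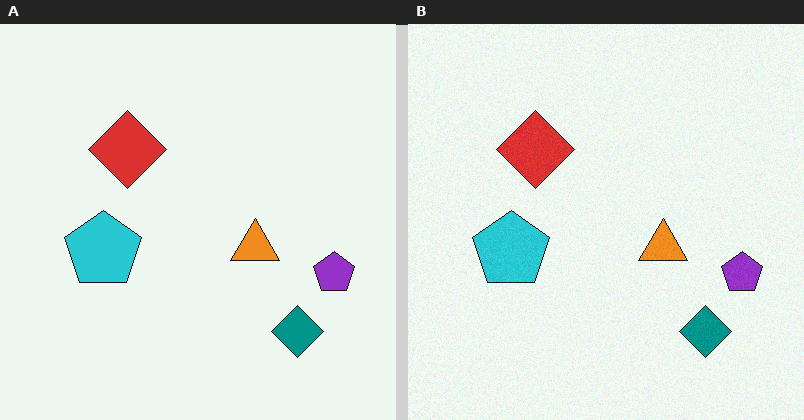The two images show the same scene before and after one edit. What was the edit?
It was degraded with a light layer of grain.

Random speckle covers the whole image, including the flat background.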